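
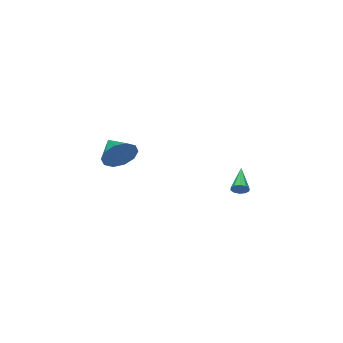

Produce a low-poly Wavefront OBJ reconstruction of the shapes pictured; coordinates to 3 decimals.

v 3.595 -1.302 2.623
v 4.082 -1.11 3.464
v 3.185 -2.598 3.157
v 3.509 -0.903 3.525
v 2.969 -0.849 3.242
v 2.669 -0.968 2.723
v 2.722 -1.214 2.165
v 3.108 -1.494 1.783
v 3.681 -1.701 1.721
v 4.221 -1.755 2.004
v 4.522 -1.637 2.524
v 4.468 -1.39 3.081
v -2.812 0.722 -1.088
v -2.626 0.909 -0.663
v -3.888 -0.242 -0.192
v -2.861 1.089 -0.752
v -3.077 1.129 -0.969
v -3.192 1.014 -1.231
v -3.162 0.787 -1.439
v -2.998 0.535 -1.513
v -2.763 0.355 -1.424
v -2.547 0.315 -1.207
v -2.432 0.431 -0.945
v -2.462 0.657 -0.737
f 2 1 4
f 2 4 3
f 4 1 5
f 4 5 3
f 5 1 6
f 5 6 3
f 6 1 7
f 6 7 3
f 7 1 8
f 7 8 3
f 8 1 9
f 8 9 3
f 9 1 10
f 9 10 3
f 10 1 11
f 10 11 3
f 11 1 12
f 11 12 3
f 12 1 2
f 12 2 3
f 14 13 16
f 14 16 15
f 16 13 17
f 16 17 15
f 17 13 18
f 17 18 15
f 18 13 19
f 18 19 15
f 19 13 20
f 19 20 15
f 20 13 21
f 20 21 15
f 21 13 22
f 21 22 15
f 22 13 23
f 22 23 15
f 23 13 24
f 23 24 15
f 24 13 14
f 24 14 15



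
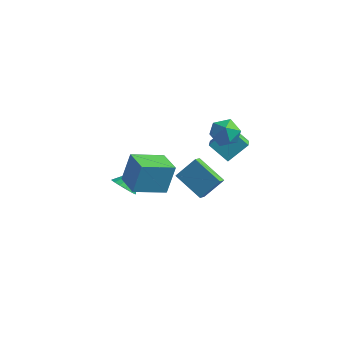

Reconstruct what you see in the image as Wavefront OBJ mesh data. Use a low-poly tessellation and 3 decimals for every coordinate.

v 3.918 3.148 2.54
v 4.831 2.854 2.061
v 3.009 2.286 1.339
v 3.922 1.992 0.86
v 3.668 1.589 1.82
v 4.229 2.122 2.563
v 3.611 3.018 0.837
v 4.172 3.551 1.58
v 4.641 2.774 1.008
v 4.676 1.891 1.615
v 3.164 3.249 1.785
v 3.199 2.366 2.392
v -0.041 -2.253 -1.855
v 0.419 -1.833 -2.49
v 0.241 -1.187 -0.945
v 0.022 -1.687 -2.538
v -0.39 -1.67 -2.43
v -0.721 -1.788 -2.19
v -0.897 -2.011 -1.873
v -0.877 -2.291 -1.552
v -0.665 -2.561 -1.3
v -0.311 -2.761 -1.176
v 0.106 -2.845 -1.207
v 0.489 -2.793 -1.386
v 0.75 -2.618 -1.673
v 0.83 -2.359 -2.002
v 0.711 -2.075 -2.296
v 3.149 1.113 -3.738
v 1.223 1.348 -2.723
v 2.988 1.837 -4.21
v 1.062 2.073 -3.196
v 3.918 2.087 -2.504
v 1.992 2.323 -1.49
v 3.757 2.812 -2.977
v 1.831 3.047 -1.962
v 0.912 -3.73 0.387
v 1.105 -3.091 2.251
v 2.082 -2.03 -0.317
v 2.276 -1.392 1.548
v 2.344 -4.648 0.552
v 2.538 -4.01 2.417
v 3.515 -2.949 -0.151
v 3.708 -2.31 1.713
v 2.824 2.525 0.066
v 3.532 3.656 1.12
v 1.939 4.021 -0.944
v 2.647 5.151 0.11
v 4.113 2.629 -0.91
v 4.821 3.759 0.144
v 3.228 4.124 -1.92
v 3.936 5.255 -0.866
f 1 12 6
f 1 6 2
f 1 2 8
f 1 8 11
f 1 11 12
f 2 6 10
f 6 12 5
f 12 11 3
f 11 8 7
f 8 2 9
f 4 10 5
f 4 5 3
f 4 3 7
f 4 7 9
f 4 9 10
f 5 10 6
f 3 5 12
f 7 3 11
f 9 7 8
f 10 9 2
f 14 13 16
f 14 16 15
f 16 13 17
f 16 17 15
f 17 13 18
f 17 18 15
f 18 13 19
f 18 19 15
f 19 13 20
f 19 20 15
f 20 13 21
f 20 21 15
f 21 13 22
f 21 22 15
f 22 13 23
f 22 23 15
f 23 13 24
f 23 24 15
f 24 13 25
f 24 25 15
f 25 13 26
f 25 26 15
f 26 13 27
f 26 27 15
f 27 13 14
f 27 14 15
f 29 31 28
f 32 29 28
f 28 31 30
f 30 32 28
f 29 35 31
f 33 29 32
f 33 35 29
f 31 35 30
f 34 32 30
f 30 35 34
f 34 33 32
f 35 33 34
f 37 39 36
f 40 37 36
f 36 39 38
f 38 40 36
f 37 43 39
f 41 37 40
f 41 43 37
f 39 43 38
f 42 40 38
f 38 43 42
f 42 41 40
f 43 41 42
f 45 47 44
f 48 45 44
f 44 47 46
f 46 48 44
f 45 51 47
f 49 45 48
f 49 51 45
f 47 51 46
f 50 48 46
f 46 51 50
f 50 49 48
f 51 49 50



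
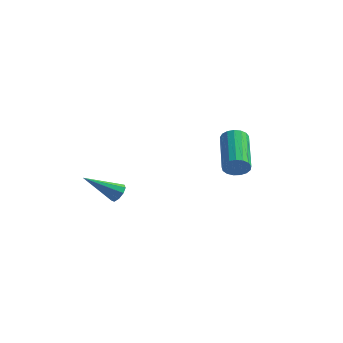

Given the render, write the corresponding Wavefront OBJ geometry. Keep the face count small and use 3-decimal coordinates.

v 2.692 -1.976 1.219
v 2.978 -1.631 0.835
v 2.095 0.041 1.677
v 1.808 -0.304 2.061
v 2.736 -1.693 0.703
v 1.853 -0.021 1.545
v 2.484 -1.819 0.69
v 1.601 -0.147 1.531
v 2.28 -1.981 0.797
v 1.396 -0.309 1.639
v 2.169 -2.142 1.001
v 1.286 -0.47 1.843
v 2.179 -2.265 1.255
v 1.295 -0.593 2.097
v 2.306 -2.322 1.501
v 1.422 -0.65 2.343
v 2.521 -2.299 1.682
v 1.638 -0.627 2.524
v 2.776 -2.203 1.757
v 1.892 -0.531 2.599
v 3.011 -2.054 1.709
v 2.127 -0.382 2.551
v 3.173 -1.888 1.549
v 2.29 -0.216 2.39
v 3.225 -1.741 1.313
v 2.341 -0.069 2.154
v 3.155 -1.649 1.055
v 2.271 0.023 1.897
v -2.435 -2.388 -1.158
v -2.059 -2.651 -0.961
v -3.585 -3.272 -0.142
v -2.113 -2.368 -0.776
v -2.318 -2.095 -0.77
v -2.578 -1.958 -0.945
v -2.771 -2.023 -1.22
v -2.807 -2.258 -1.465
v -2.669 -2.554 -1.567
v -2.422 -2.772 -1.477
v -2.181 -2.811 -1.237
f 2 1 5
f 2 5 3
f 3 5 6
f 3 6 4
f 5 1 7
f 5 7 6
f 6 7 8
f 6 8 4
f 7 1 9
f 7 9 8
f 8 9 10
f 8 10 4
f 9 1 11
f 9 11 10
f 10 11 12
f 10 12 4
f 11 1 13
f 11 13 12
f 12 13 14
f 12 14 4
f 13 1 15
f 13 15 14
f 14 15 16
f 14 16 4
f 15 1 17
f 15 17 16
f 16 17 18
f 16 18 4
f 17 1 19
f 17 19 18
f 18 19 20
f 18 20 4
f 19 1 21
f 19 21 20
f 20 21 22
f 20 22 4
f 21 1 23
f 21 23 22
f 22 23 24
f 22 24 4
f 23 1 25
f 23 25 24
f 24 25 26
f 24 26 4
f 25 1 27
f 25 27 26
f 26 27 28
f 26 28 4
f 27 1 2
f 27 2 28
f 28 2 3
f 28 3 4
f 30 29 32
f 30 32 31
f 32 29 33
f 32 33 31
f 33 29 34
f 33 34 31
f 34 29 35
f 34 35 31
f 35 29 36
f 35 36 31
f 36 29 37
f 36 37 31
f 37 29 38
f 37 38 31
f 38 29 39
f 38 39 31
f 39 29 30
f 39 30 31



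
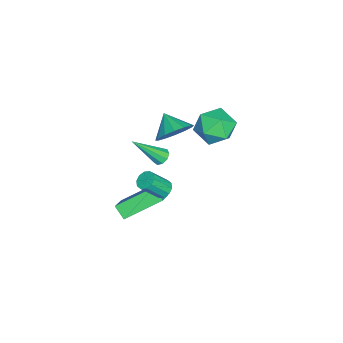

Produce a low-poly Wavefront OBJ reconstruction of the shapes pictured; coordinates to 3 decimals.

v -2.532 2.479 2.962
v -1.618 2.874 2.461
v -1.502 1.486 4.059
v -0.588 1.881 3.558
v -1.213 2.554 4.189
v -1.85 3.168 3.511
v -1.27 1.192 3.009
v -1.907 1.806 2.331
v -0.838 2.079 2.49
v -0.803 2.921 3.219
v -2.317 1.439 3.301
v -2.282 2.281 4.03
v 1.036 -1.716 -1.109
v 0.193 -0.064 -0.02
v 1.375 -1.186 -1.65
v 0.533 0.466 -0.561
v 2.247 -1.646 -0.279
v 1.405 0.006 0.81
v 2.587 -1.116 -0.82
v 1.744 0.536 0.269
v -3.055 -0.178 0.676
v -2.497 -0.997 0.393
v -3.785 -0.922 1.384
v -2.258 -0.812 0.833
v -2.233 -0.457 1.23
v -2.428 -0.028 1.479
v -2.791 0.361 1.513
v -3.225 0.605 1.322
v -3.613 0.64 0.958
v -3.852 0.455 0.519
v -3.877 0.101 0.121
v -3.682 -0.329 -0.128
v -3.319 -0.718 -0.161
v -2.885 -0.962 0.029
v 3.02 0.914 2.607
v 3.44 0.821 2.332
v 3.959 0.133 3.358
v 3.54 0.226 3.633
v 3.485 1.09 2.49
v 4.004 0.402 3.516
v 3.352 1.292 2.692
v 3.871 0.604 3.718
v 3.093 1.349 2.862
v 3.612 0.662 3.888
v 2.806 1.241 2.935
v 3.325 0.553 3.961
v 2.601 1.007 2.882
v 3.12 0.319 3.908
v 2.556 0.738 2.724
v 3.075 0.05 3.75
v 2.689 0.536 2.522
v 3.208 -0.152 3.548
v 2.948 0.478 2.352
v 3.467 -0.209 3.378
v 3.235 0.587 2.279
v 3.754 -0.101 3.305
v -0.744 -0.216 1.021
v -0.547 -0.527 0.683
v -0.076 -1.464 2.559
v -0.316 -0.292 0.774
v -0.285 -0.021 0.98
v -0.469 0.159 1.206
v -0.782 0.163 1.345
v -1.076 -0.01 1.333
v -1.216 -0.279 1.175
v -1.134 -0.519 0.945
v -0.87 -0.617 0.751
f 1 12 6
f 1 6 2
f 1 2 8
f 1 8 11
f 1 11 12
f 2 6 10
f 6 12 5
f 12 11 3
f 11 8 7
f 8 2 9
f 4 10 5
f 4 5 3
f 4 3 7
f 4 7 9
f 4 9 10
f 5 10 6
f 3 5 12
f 7 3 11
f 9 7 8
f 10 9 2
f 14 16 13
f 17 14 13
f 13 16 15
f 15 17 13
f 14 20 16
f 18 14 17
f 18 20 14
f 16 20 15
f 19 17 15
f 15 20 19
f 19 18 17
f 20 18 19
f 22 21 24
f 22 24 23
f 24 21 25
f 24 25 23
f 25 21 26
f 25 26 23
f 26 21 27
f 26 27 23
f 27 21 28
f 27 28 23
f 28 21 29
f 28 29 23
f 29 21 30
f 29 30 23
f 30 21 31
f 30 31 23
f 31 21 32
f 31 32 23
f 32 21 33
f 32 33 23
f 33 21 34
f 33 34 23
f 34 21 22
f 34 22 23
f 36 35 39
f 36 39 37
f 37 39 40
f 37 40 38
f 39 35 41
f 39 41 40
f 40 41 42
f 40 42 38
f 41 35 43
f 41 43 42
f 42 43 44
f 42 44 38
f 43 35 45
f 43 45 44
f 44 45 46
f 44 46 38
f 45 35 47
f 45 47 46
f 46 47 48
f 46 48 38
f 47 35 49
f 47 49 48
f 48 49 50
f 48 50 38
f 49 35 51
f 49 51 50
f 50 51 52
f 50 52 38
f 51 35 53
f 51 53 52
f 52 53 54
f 52 54 38
f 53 35 55
f 53 55 54
f 54 55 56
f 54 56 38
f 55 35 36
f 55 36 56
f 56 36 37
f 56 37 38
f 58 57 60
f 58 60 59
f 60 57 61
f 60 61 59
f 61 57 62
f 61 62 59
f 62 57 63
f 62 63 59
f 63 57 64
f 63 64 59
f 64 57 65
f 64 65 59
f 65 57 66
f 65 66 59
f 66 57 67
f 66 67 59
f 67 57 58
f 67 58 59



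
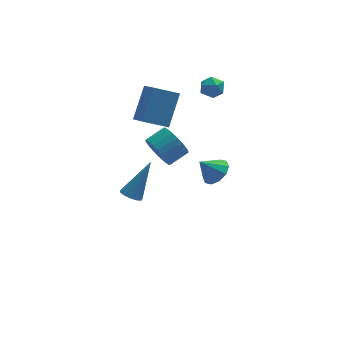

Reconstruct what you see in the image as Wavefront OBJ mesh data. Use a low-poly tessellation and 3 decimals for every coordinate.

v 1.758 3.718 3.291
v 2.123 3.867 3.875
v 1.597 2.653 3.665
v 1.962 2.802 4.249
v 1.33 3.094 4.144
v 1.429 3.752 3.914
v 2.291 2.768 3.626
v 2.39 3.426 3.396
v 2.453 3.28 4.082
v 1.858 3.482 4.402
v 1.862 3.038 3.138
v 1.267 3.24 3.458
v -3.415 -2.962 1.668
v -2.915 -3.111 1.414
v -2.345 -2.338 3.412
v -2.969 -2.799 1.335
v -3.164 -2.538 1.362
v -3.439 -2.412 1.485
v -3.707 -2.461 1.667
v -3.881 -2.669 1.848
v -3.908 -2.97 1.973
v -3.778 -3.269 2
v -3.533 -3.47 1.922
v -3.25 -3.51 1.763
v -3.02 -3.376 1.574
v 2.168 3.514 -3.136
v 2.787 3.785 -2.588
v 1.312 3.546 -2.184
v 2.558 4.219 -2.808
v 2.18 4.384 -3.153
v 1.797 4.217 -3.491
v 1.556 3.781 -3.694
v 1.548 3.244 -3.684
v 1.777 2.81 -3.464
v 2.155 2.645 -3.119
v 2.538 2.812 -2.78
v 2.779 3.248 -2.578
v -1.1 2.274 0.045
v -0.618 1.915 -0.703
v 0.403 2.308 -0.234
v -0.08 2.666 0.515
v -0.695 2.261 -0.825
v 0.326 2.654 -0.355
v -0.834 2.608 -0.814
v 0.187 3.001 -0.344
v -1.013 2.905 -0.673
v 0.007 3.298 -0.203
v -1.206 3.106 -0.422
v -0.185 3.499 0.048
v -1.382 3.18 -0.1
v -0.362 3.573 0.37
v -1.516 3.115 0.244
v -0.496 3.508 0.714
v -1.586 2.923 0.558
v -0.566 3.316 1.028
v -1.583 2.632 0.794
v -0.562 3.025 1.263
v -1.506 2.286 0.915
v -0.485 2.679 1.385
v -1.367 1.939 0.904
v -0.346 2.332 1.374
v -1.187 1.642 0.763
v -0.167 2.035 1.233
v -0.995 1.441 0.512
v 0.026 1.834 0.982
v -0.818 1.367 0.19
v 0.202 1.76 0.66
v -0.684 1.432 -0.154
v 0.336 1.825 0.316
v -0.614 1.624 -0.468
v 0.406 2.017 0.002
v -1.918 1.886 2.884
v -1.136 2.994 4.435
v -2.149 3.094 2.137
v -1.366 4.203 3.687
v -0.634 1.777 2.313
v 0.149 2.886 3.863
v -0.864 2.986 1.565
v -0.082 4.094 3.116
f 1 12 6
f 1 6 2
f 1 2 8
f 1 8 11
f 1 11 12
f 2 6 10
f 6 12 5
f 12 11 3
f 11 8 7
f 8 2 9
f 4 10 5
f 4 5 3
f 4 3 7
f 4 7 9
f 4 9 10
f 5 10 6
f 3 5 12
f 7 3 11
f 9 7 8
f 10 9 2
f 14 13 16
f 14 16 15
f 16 13 17
f 16 17 15
f 17 13 18
f 17 18 15
f 18 13 19
f 18 19 15
f 19 13 20
f 19 20 15
f 20 13 21
f 20 21 15
f 21 13 22
f 21 22 15
f 22 13 23
f 22 23 15
f 23 13 24
f 23 24 15
f 24 13 25
f 24 25 15
f 25 13 14
f 25 14 15
f 27 26 29
f 27 29 28
f 29 26 30
f 29 30 28
f 30 26 31
f 30 31 28
f 31 26 32
f 31 32 28
f 32 26 33
f 32 33 28
f 33 26 34
f 33 34 28
f 34 26 35
f 34 35 28
f 35 26 36
f 35 36 28
f 36 26 37
f 36 37 28
f 37 26 27
f 37 27 28
f 39 38 42
f 39 42 40
f 40 42 43
f 40 43 41
f 42 38 44
f 42 44 43
f 43 44 45
f 43 45 41
f 44 38 46
f 44 46 45
f 45 46 47
f 45 47 41
f 46 38 48
f 46 48 47
f 47 48 49
f 47 49 41
f 48 38 50
f 48 50 49
f 49 50 51
f 49 51 41
f 50 38 52
f 50 52 51
f 51 52 53
f 51 53 41
f 52 38 54
f 52 54 53
f 53 54 55
f 53 55 41
f 54 38 56
f 54 56 55
f 55 56 57
f 55 57 41
f 56 38 58
f 56 58 57
f 57 58 59
f 57 59 41
f 58 38 60
f 58 60 59
f 59 60 61
f 59 61 41
f 60 38 62
f 60 62 61
f 61 62 63
f 61 63 41
f 62 38 64
f 62 64 63
f 63 64 65
f 63 65 41
f 64 38 66
f 64 66 65
f 65 66 67
f 65 67 41
f 66 38 68
f 66 68 67
f 67 68 69
f 67 69 41
f 68 38 70
f 68 70 69
f 69 70 71
f 69 71 41
f 70 38 39
f 70 39 71
f 71 39 40
f 71 40 41
f 73 75 72
f 76 73 72
f 72 75 74
f 74 76 72
f 73 79 75
f 77 73 76
f 77 79 73
f 75 79 74
f 78 76 74
f 74 79 78
f 78 77 76
f 79 77 78



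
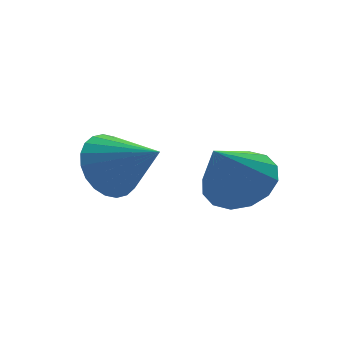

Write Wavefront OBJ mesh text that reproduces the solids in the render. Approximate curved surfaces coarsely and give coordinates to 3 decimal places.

v -4.208 2.477 1.169
v -3.297 2.93 1.091
v -3.492 1.203 2.131
v -3.44 3.099 1.421
v -3.699 3.174 1.714
v -4.036 3.143 1.923
v -4.399 3.01 2.018
v -4.733 2.796 1.983
v -4.987 2.534 1.825
v -5.123 2.263 1.566
v -5.119 2.025 1.248
v -4.976 1.856 0.917
v -4.717 1.781 0.625
v -4.38 1.812 0.415
v -4.017 1.945 0.321
v -3.683 2.158 0.355
v -3.429 2.421 0.514
v -3.293 2.691 0.772
v -1.897 0.059 1.239
v -1.31 -0.743 1.469
v -2.823 -0.199 2.701
v -1.071 -0.329 1.694
v -1.053 0.188 1.797
v -1.261 0.671 1.75
v -1.639 0.99 1.566
v -2.087 1.059 1.295
v -2.484 0.861 1.008
v -2.723 0.447 0.784
v -2.741 -0.071 0.681
v -2.533 -0.554 0.728
v -2.154 -0.872 0.912
v -1.707 -0.942 1.183
f 2 1 4
f 2 4 3
f 4 1 5
f 4 5 3
f 5 1 6
f 5 6 3
f 6 1 7
f 6 7 3
f 7 1 8
f 7 8 3
f 8 1 9
f 8 9 3
f 9 1 10
f 9 10 3
f 10 1 11
f 10 11 3
f 11 1 12
f 11 12 3
f 12 1 13
f 12 13 3
f 13 1 14
f 13 14 3
f 14 1 15
f 14 15 3
f 15 1 16
f 15 16 3
f 16 1 17
f 16 17 3
f 17 1 18
f 17 18 3
f 18 1 2
f 18 2 3
f 20 19 22
f 20 22 21
f 22 19 23
f 22 23 21
f 23 19 24
f 23 24 21
f 24 19 25
f 24 25 21
f 25 19 26
f 25 26 21
f 26 19 27
f 26 27 21
f 27 19 28
f 27 28 21
f 28 19 29
f 28 29 21
f 29 19 30
f 29 30 21
f 30 19 31
f 30 31 21
f 31 19 32
f 31 32 21
f 32 19 20
f 32 20 21



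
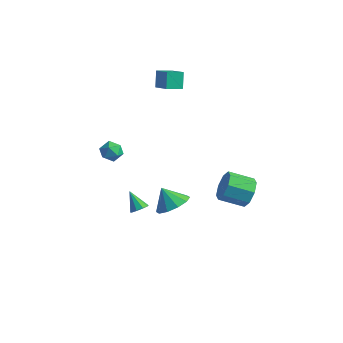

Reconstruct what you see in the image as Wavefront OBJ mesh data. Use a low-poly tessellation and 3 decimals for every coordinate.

v -3.805 3.555 3.885
v -2.656 3.059 4.575
v -3.307 4.361 3.635
v -2.157 3.865 4.325
v -3.463 3.055 2.955
v -2.313 2.559 3.645
v -2.964 3.861 2.705
v -1.815 3.365 3.395
v -1.526 -0.799 -3.909
v -1.151 -0.953 -3.537
v -2.374 -0.601 -2.971
v -1.129 -0.582 -3.597
v -1.293 -0.313 -3.802
v -1.566 -0.271 -4.057
v -1.821 -0.477 -4.244
v -1.937 -0.834 -4.273
v -1.861 -1.174 -4.132
v -1.628 -1.339 -3.887
v -1.348 -1.252 -3.652
v 3.969 1.629 -1.243
v 4.577 1.243 -0.656
v 3.48 0.405 -0.069
v 2.871 0.791 -0.657
v 4.274 1.828 -0.388
v 3.176 0.99 0.199
v 3.791 2.297 -0.621
v 2.694 1.459 -0.034
v 3.413 2.374 -1.219
v 2.315 1.536 -0.632
v 3.36 2.015 -1.831
v 2.263 1.177 -1.244
v 3.664 1.43 -2.099
v 2.566 0.592 -1.512
v 4.146 0.961 -1.866
v 3.049 0.123 -1.279
v 4.525 0.884 -1.268
v 3.427 0.046 -0.681
v 0.489 -0.438 -2.685
v 1.22 -0.947 -2.169
v -0.269 -0.482 -1.655
v 1.311 -0.324 -2.076
v 1.088 0.255 -2.215
v 0.636 0.57 -2.534
v 0.128 0.5 -2.911
v -0.243 0.071 -3.202
v -0.334 -0.552 -3.295
v -0.11 -1.132 -3.155
v 0.342 -1.446 -2.836
v 0.85 -1.376 -2.46
v -0.966 -3.489 2.703
v -0.372 -3.436 3.036
v -1.328 -4.204 3.464
v -0.734 -4.151 3.797
v -1.166 -3.621 3.782
v -0.942 -3.179 3.311
v -0.758 -4.461 3.189
v -0.534 -4.019 2.718
v -0.243 -4.036 3.336
v -0.495 -3.517 3.703
v -1.205 -4.123 2.797
v -1.457 -3.604 3.164
f 2 4 1
f 5 2 1
f 1 4 3
f 3 5 1
f 2 8 4
f 6 2 5
f 6 8 2
f 4 8 3
f 7 5 3
f 3 8 7
f 7 6 5
f 8 6 7
f 10 9 12
f 10 12 11
f 12 9 13
f 12 13 11
f 13 9 14
f 13 14 11
f 14 9 15
f 14 15 11
f 15 9 16
f 15 16 11
f 16 9 17
f 16 17 11
f 17 9 18
f 17 18 11
f 18 9 19
f 18 19 11
f 19 9 10
f 19 10 11
f 21 20 24
f 21 24 22
f 22 24 25
f 22 25 23
f 24 20 26
f 24 26 25
f 25 26 27
f 25 27 23
f 26 20 28
f 26 28 27
f 27 28 29
f 27 29 23
f 28 20 30
f 28 30 29
f 29 30 31
f 29 31 23
f 30 20 32
f 30 32 31
f 31 32 33
f 31 33 23
f 32 20 34
f 32 34 33
f 33 34 35
f 33 35 23
f 34 20 36
f 34 36 35
f 35 36 37
f 35 37 23
f 36 20 21
f 36 21 37
f 37 21 22
f 37 22 23
f 39 38 41
f 39 41 40
f 41 38 42
f 41 42 40
f 42 38 43
f 42 43 40
f 43 38 44
f 43 44 40
f 44 38 45
f 44 45 40
f 45 38 46
f 45 46 40
f 46 38 47
f 46 47 40
f 47 38 48
f 47 48 40
f 48 38 49
f 48 49 40
f 49 38 39
f 49 39 40
f 50 61 55
f 50 55 51
f 50 51 57
f 50 57 60
f 50 60 61
f 51 55 59
f 55 61 54
f 61 60 52
f 60 57 56
f 57 51 58
f 53 59 54
f 53 54 52
f 53 52 56
f 53 56 58
f 53 58 59
f 54 59 55
f 52 54 61
f 56 52 60
f 58 56 57
f 59 58 51



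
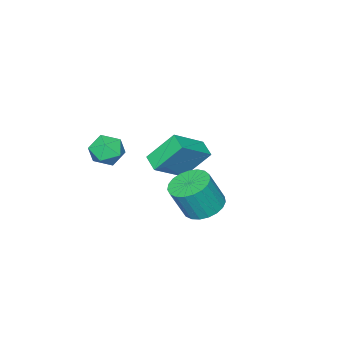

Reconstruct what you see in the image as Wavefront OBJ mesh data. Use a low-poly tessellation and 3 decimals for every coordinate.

v -4.167 -1.16 -1.588
v -2.487 -1.537 -0.42
v -3.751 -0.297 -1.907
v -2.071 -0.673 -0.74
v -3.309 -2.147 -3.14
v -1.629 -2.523 -1.973
v -2.893 -1.283 -3.46
v -1.213 -1.66 -2.292
v 1.975 -0.527 1.033
v 2.78 -0.551 0.555
v 2.56 -1.469 2.065
v 3.365 -1.493 1.587
v 3.104 -0.708 2.026
v 2.743 -0.126 1.388
v 2.597 -1.894 1.232
v 2.236 -1.312 0.594
v 3.164 -1.396 0.678
v 3.477 -0.663 1.169
v 1.863 -1.357 1.451
v 2.176 -0.624 1.942
v -0.012 2.429 -2.245
v 0.878 2.093 -2.665
v 1.522 1.715 -0.994
v 0.632 2.051 -0.575
v 0.961 2.513 -2.602
v 1.605 2.135 -0.931
v 0.876 2.918 -2.477
v 1.52 2.54 -0.806
v 0.637 3.239 -2.313
v 1.281 2.861 -0.642
v 0.286 3.419 -2.136
v 0.93 3.041 -0.466
v -0.116 3.429 -1.979
v 0.528 3.051 -0.308
v -0.501 3.266 -1.868
v 0.143 2.887 -0.197
v -0.801 2.958 -1.822
v -0.157 2.579 -0.151
v -0.965 2.558 -1.849
v -0.321 2.18 -0.178
v -0.964 2.136 -1.945
v -0.32 1.758 -0.274
v -0.798 1.765 -2.093
v -0.154 1.387 -0.422
v -0.496 1.509 -2.267
v 0.148 1.131 -0.596
v -0.111 1.412 -2.437
v 0.533 1.034 -0.767
v 0.291 1.49 -2.575
v 0.935 1.112 -0.904
v 0.641 1.731 -2.655
v 1.285 1.353 -0.984
f 2 4 1
f 5 2 1
f 1 4 3
f 3 5 1
f 2 8 4
f 6 2 5
f 6 8 2
f 4 8 3
f 7 5 3
f 3 8 7
f 7 6 5
f 8 6 7
f 9 20 14
f 9 14 10
f 9 10 16
f 9 16 19
f 9 19 20
f 10 14 18
f 14 20 13
f 20 19 11
f 19 16 15
f 16 10 17
f 12 18 13
f 12 13 11
f 12 11 15
f 12 15 17
f 12 17 18
f 13 18 14
f 11 13 20
f 15 11 19
f 17 15 16
f 18 17 10
f 22 21 25
f 22 25 23
f 23 25 26
f 23 26 24
f 25 21 27
f 25 27 26
f 26 27 28
f 26 28 24
f 27 21 29
f 27 29 28
f 28 29 30
f 28 30 24
f 29 21 31
f 29 31 30
f 30 31 32
f 30 32 24
f 31 21 33
f 31 33 32
f 32 33 34
f 32 34 24
f 33 21 35
f 33 35 34
f 34 35 36
f 34 36 24
f 35 21 37
f 35 37 36
f 36 37 38
f 36 38 24
f 37 21 39
f 37 39 38
f 38 39 40
f 38 40 24
f 39 21 41
f 39 41 40
f 40 41 42
f 40 42 24
f 41 21 43
f 41 43 42
f 42 43 44
f 42 44 24
f 43 21 45
f 43 45 44
f 44 45 46
f 44 46 24
f 45 21 47
f 45 47 46
f 46 47 48
f 46 48 24
f 47 21 49
f 47 49 48
f 48 49 50
f 48 50 24
f 49 21 51
f 49 51 50
f 50 51 52
f 50 52 24
f 51 21 22
f 51 22 52
f 52 22 23
f 52 23 24



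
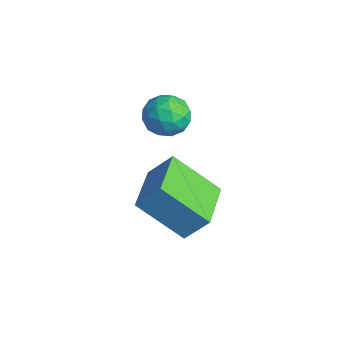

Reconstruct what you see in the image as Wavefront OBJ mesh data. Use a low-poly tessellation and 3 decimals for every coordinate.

v -1.892 2.423 0.021
v -1.444 3.112 0.99
v -0.828 3.651 -1.342
v -0.381 4.339 -0.373
v -0.359 1.241 0.153
v 0.088 1.929 1.122
v 0.704 2.468 -1.21
v 1.152 3.157 -0.241
v -1.599 3.603 2.856
v -1.077 3.536 3.526
v -1.823 2.244 2.894
v -1.301 2.177 3.564
v -2.052 2.57 3.647
v -1.914 3.41 3.623
v -0.986 2.37 2.797
v -0.848 3.21 2.773
v -0.699 2.774 3.489
v -1.357 2.897 4.015
v -1.543 2.883 2.405
v -2.201 3.006 2.931
v -1.318 3.689 3.187
v -1.582 2.091 3.233
v -2.023 2.322 3.281
v -1.716 2.283 3.675
v -1.81 3.615 3.245
v -1.503 3.575 3.639
v -2.077 3.007 3.71
v -1.397 2.205 2.781
v -1.09 2.165 3.175
v -1.184 3.497 2.745
v -0.877 3.458 3.139
v -0.823 2.773 2.71
v -0.789 3.202 3.56
v -0.921 2.403 3.582
v -0.736 2.516 3.131
v -0.654 3.01 3.117
v -1.176 3.274 3.869
v -1.308 2.475 3.891
v -1.749 2.706 3.94
v -1.668 3.2 3.926
v -0.954 2.826 3.847
v -1.592 3.305 2.529
v -1.724 2.506 2.551
v -1.232 2.58 2.494
v -1.151 3.074 2.48
v -1.979 3.377 2.838
v -2.111 2.578 2.86
v -2.246 2.77 3.303
v -2.164 3.264 3.289
v -1.946 2.954 2.573
f 2 4 1
f 5 2 1
f 1 4 3
f 3 5 1
f 2 8 4
f 6 2 5
f 6 8 2
f 4 8 3
f 7 5 3
f 3 8 7
f 7 6 5
f 8 6 7
f 9 46 25
f 46 20 49
f 25 49 14
f 46 49 25
f 9 25 21
f 25 14 26
f 21 26 10
f 25 26 21
f 9 21 30
f 21 10 31
f 30 31 16
f 21 31 30
f 9 30 42
f 30 16 45
f 42 45 19
f 30 45 42
f 9 42 46
f 42 19 50
f 46 50 20
f 42 50 46
f 10 26 37
f 26 14 40
f 37 40 18
f 26 40 37
f 14 49 27
f 49 20 48
f 27 48 13
f 49 48 27
f 20 50 47
f 50 19 43
f 47 43 11
f 50 43 47
f 19 45 44
f 45 16 32
f 44 32 15
f 45 32 44
f 16 31 36
f 31 10 33
f 36 33 17
f 31 33 36
f 12 38 24
f 38 18 39
f 24 39 13
f 38 39 24
f 12 24 22
f 24 13 23
f 22 23 11
f 24 23 22
f 12 22 29
f 22 11 28
f 29 28 15
f 22 28 29
f 12 29 34
f 29 15 35
f 34 35 17
f 29 35 34
f 12 34 38
f 34 17 41
f 38 41 18
f 34 41 38
f 13 39 27
f 39 18 40
f 27 40 14
f 39 40 27
f 11 23 47
f 23 13 48
f 47 48 20
f 23 48 47
f 15 28 44
f 28 11 43
f 44 43 19
f 28 43 44
f 17 35 36
f 35 15 32
f 36 32 16
f 35 32 36
f 18 41 37
f 41 17 33
f 37 33 10
f 41 33 37



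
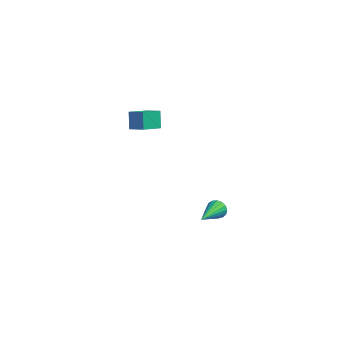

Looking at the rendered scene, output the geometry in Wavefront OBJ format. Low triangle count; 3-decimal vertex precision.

v 1.282 0.531 -3.945
v 1.459 0.314 -4.371
v 1.118 -1.191 -3.135
v 1.66 0.357 -4.239
v 1.774 0.44 -4.04
v 1.776 0.543 -3.819
v 1.664 0.644 -3.627
v 1.465 0.719 -3.508
v 1.223 0.751 -3.488
v 0.996 0.733 -3.574
v 0.833 0.668 -3.744
v 0.773 0.572 -3.96
v 0.83 0.467 -4.173
v 0.99 0.376 -4.334
v 1.217 0.321 -4.405
v -1.68 -1.055 2.464
v -1.905 -0.521 3.179
v -2.44 -0.831 2.059
v -2.665 -0.298 2.774
v -1.175 -0.202 1.986
v -1.4 0.331 2.701
v -1.935 0.021 1.581
v -2.16 0.555 2.296
f 2 1 4
f 2 4 3
f 4 1 5
f 4 5 3
f 5 1 6
f 5 6 3
f 6 1 7
f 6 7 3
f 7 1 8
f 7 8 3
f 8 1 9
f 8 9 3
f 9 1 10
f 9 10 3
f 10 1 11
f 10 11 3
f 11 1 12
f 11 12 3
f 12 1 13
f 12 13 3
f 13 1 14
f 13 14 3
f 14 1 15
f 14 15 3
f 15 1 2
f 15 2 3
f 17 19 16
f 20 17 16
f 16 19 18
f 18 20 16
f 17 23 19
f 21 17 20
f 21 23 17
f 19 23 18
f 22 20 18
f 18 23 22
f 22 21 20
f 23 21 22



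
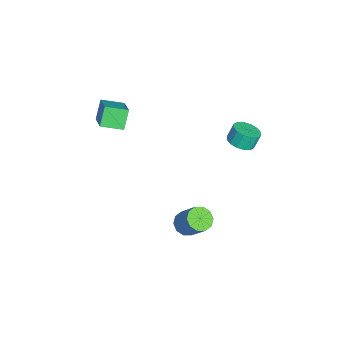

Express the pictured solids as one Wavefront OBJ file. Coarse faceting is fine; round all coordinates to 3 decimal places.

v -0.938 3.707 0.47
v -0.178 3.494 0.756
v -0.422 3.859 1.677
v -1.182 4.073 1.39
v -0.132 3.899 0.607
v -0.376 4.265 1.528
v -0.302 4.254 0.421
v -0.546 4.619 1.342
v -0.642 4.462 0.249
v -0.887 4.827 1.169
v -1.062 4.468 0.135
v -1.306 4.833 1.055
v -1.449 4.27 0.111
v -1.693 4.635 1.032
v -1.698 3.921 0.183
v -1.942 4.286 1.104
v -1.744 3.515 0.332
v -1.988 3.881 1.253
v -1.574 3.161 0.518
v -1.818 3.526 1.439
v -1.233 2.953 0.691
v -1.478 3.318 1.611
v -0.814 2.947 0.805
v -1.058 3.312 1.725
v -0.427 3.145 0.828
v -0.671 3.51 1.749
v 2.481 0.815 -3.686
v 3.199 0.668 -4.007
v 3.997 1.438 -2.575
v 3.279 1.585 -2.254
v 3.05 1.113 -4.163
v 3.848 1.882 -2.732
v 2.684 1.444 -4.137
v 3.481 2.214 -2.705
v 2.24 1.535 -3.938
v 3.038 2.304 -2.507
v 1.889 1.351 -3.643
v 2.686 2.12 -2.212
v 1.763 0.962 -3.365
v 2.561 1.732 -1.933
v 1.912 0.518 -3.208
v 2.71 1.287 -1.777
v 2.279 0.186 -3.235
v 3.076 0.956 -1.803
v 2.722 0.096 -3.433
v 3.52 0.865 -2.002
v 3.074 0.28 -3.728
v 3.871 1.049 -2.297
v -3.868 -4.287 1.138
v -2.267 -3.925 2.154
v -3.944 -2.945 0.78
v -2.343 -2.584 1.796
v -3.117 -4.536 0.044
v -1.516 -4.175 1.06
v -3.193 -3.195 -0.314
v -1.592 -2.833 0.702
f 2 1 5
f 2 5 3
f 3 5 6
f 3 6 4
f 5 1 7
f 5 7 6
f 6 7 8
f 6 8 4
f 7 1 9
f 7 9 8
f 8 9 10
f 8 10 4
f 9 1 11
f 9 11 10
f 10 11 12
f 10 12 4
f 11 1 13
f 11 13 12
f 12 13 14
f 12 14 4
f 13 1 15
f 13 15 14
f 14 15 16
f 14 16 4
f 15 1 17
f 15 17 16
f 16 17 18
f 16 18 4
f 17 1 19
f 17 19 18
f 18 19 20
f 18 20 4
f 19 1 21
f 19 21 20
f 20 21 22
f 20 22 4
f 21 1 23
f 21 23 22
f 22 23 24
f 22 24 4
f 23 1 25
f 23 25 24
f 24 25 26
f 24 26 4
f 25 1 2
f 25 2 26
f 26 2 3
f 26 3 4
f 28 27 31
f 28 31 29
f 29 31 32
f 29 32 30
f 31 27 33
f 31 33 32
f 32 33 34
f 32 34 30
f 33 27 35
f 33 35 34
f 34 35 36
f 34 36 30
f 35 27 37
f 35 37 36
f 36 37 38
f 36 38 30
f 37 27 39
f 37 39 38
f 38 39 40
f 38 40 30
f 39 27 41
f 39 41 40
f 40 41 42
f 40 42 30
f 41 27 43
f 41 43 42
f 42 43 44
f 42 44 30
f 43 27 45
f 43 45 44
f 44 45 46
f 44 46 30
f 45 27 47
f 45 47 46
f 46 47 48
f 46 48 30
f 47 27 28
f 47 28 48
f 48 28 29
f 48 29 30
f 50 52 49
f 53 50 49
f 49 52 51
f 51 53 49
f 50 56 52
f 54 50 53
f 54 56 50
f 52 56 51
f 55 53 51
f 51 56 55
f 55 54 53
f 56 54 55



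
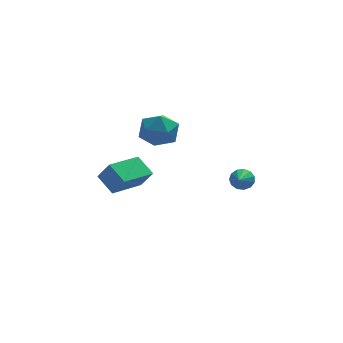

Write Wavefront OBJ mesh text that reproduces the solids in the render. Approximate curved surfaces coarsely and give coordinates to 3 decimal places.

v 3.204 0.014 -4.209
v 3.584 -0.332 -4.607
v 2.836 -1.214 -3.491
v 3.795 -0.23 -4.325
v 3.818 -0.051 -4.007
v 3.646 0.149 -3.752
v 3.334 0.306 -3.643
v 2.981 0.371 -3.713
v 2.698 0.322 -3.941
v 2.576 0.176 -4.254
v 2.653 -0.021 -4.552
v 2.905 -0.207 -4.742
v 3.252 -0.323 -4.762
v -1.061 3.102 -1.95
v -0.395 2.996 -1.01
v -1.045 1.244 -2.17
v -0.379 1.138 -1.23
v -1.48 1.476 -1.123
v -1.49 2.624 -0.987
v 0.05 1.616 -2.193
v 0.04 2.764 -2.057
v 0.292 2.078 -1.16
v -0.654 1.991 -0.5
v -0.786 2.249 -2.68
v -1.732 2.162 -2.02
v -3.666 -4.681 -1.831
v -3.136 -5.07 -0.851
v -4.276 -3.81 -1.154
v -3.746 -4.2 -0.175
v -2.194 -3.42 -2.125
v -1.664 -3.81 -1.146
v -2.804 -2.55 -1.449
v -2.274 -2.939 -0.469
f 2 1 4
f 2 4 3
f 4 1 5
f 4 5 3
f 5 1 6
f 5 6 3
f 6 1 7
f 6 7 3
f 7 1 8
f 7 8 3
f 8 1 9
f 8 9 3
f 9 1 10
f 9 10 3
f 10 1 11
f 10 11 3
f 11 1 12
f 11 12 3
f 12 1 13
f 12 13 3
f 13 1 2
f 13 2 3
f 14 25 19
f 14 19 15
f 14 15 21
f 14 21 24
f 14 24 25
f 15 19 23
f 19 25 18
f 25 24 16
f 24 21 20
f 21 15 22
f 17 23 18
f 17 18 16
f 17 16 20
f 17 20 22
f 17 22 23
f 18 23 19
f 16 18 25
f 20 16 24
f 22 20 21
f 23 22 15
f 27 29 26
f 30 27 26
f 26 29 28
f 28 30 26
f 27 33 29
f 31 27 30
f 31 33 27
f 29 33 28
f 32 30 28
f 28 33 32
f 32 31 30
f 33 31 32



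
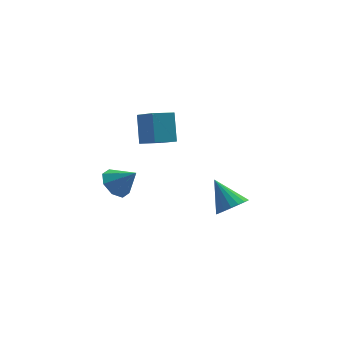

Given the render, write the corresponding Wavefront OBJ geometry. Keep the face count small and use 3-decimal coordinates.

v -2.74 2.465 -0.942
v -2.074 2.29 -1.653
v -1.76 1.955 0.102
v -2.015 2.989 -1.367
v -2.381 3.381 -0.832
v -2.958 3.236 -0.361
v -3.406 2.64 -0.231
v -3.465 1.941 -0.518
v -3.099 1.549 -1.053
v -2.522 1.693 -1.523
v 3.562 2.998 -4.098
v 4.42 3.492 -4.107
v 2.838 4.282 -2.702
v 4.185 3.698 -4.418
v 3.827 3.765 -4.666
v 3.416 3.681 -4.801
v 3.034 3.461 -4.797
v 2.757 3.15 -4.654
v 2.639 2.808 -4.402
v 2.704 2.505 -4.089
v 2.938 2.299 -3.779
v 3.297 2.232 -3.531
v 3.707 2.316 -3.396
v 4.089 2.536 -3.4
v 4.367 2.847 -3.542
v 4.485 3.188 -3.795
v -0.814 1.797 2.432
v -0.729 2.878 3.906
v -1.426 2.882 1.672
v -1.341 3.963 3.146
v 0.401 2.217 2.054
v 0.486 3.298 3.528
v -0.211 3.302 1.294
v -0.126 4.383 2.768
f 2 1 4
f 2 4 3
f 4 1 5
f 4 5 3
f 5 1 6
f 5 6 3
f 6 1 7
f 6 7 3
f 7 1 8
f 7 8 3
f 8 1 9
f 8 9 3
f 9 1 10
f 9 10 3
f 10 1 2
f 10 2 3
f 12 11 14
f 12 14 13
f 14 11 15
f 14 15 13
f 15 11 16
f 15 16 13
f 16 11 17
f 16 17 13
f 17 11 18
f 17 18 13
f 18 11 19
f 18 19 13
f 19 11 20
f 19 20 13
f 20 11 21
f 20 21 13
f 21 11 22
f 21 22 13
f 22 11 23
f 22 23 13
f 23 11 24
f 23 24 13
f 24 11 25
f 24 25 13
f 25 11 26
f 25 26 13
f 26 11 12
f 26 12 13
f 28 30 27
f 31 28 27
f 27 30 29
f 29 31 27
f 28 34 30
f 32 28 31
f 32 34 28
f 30 34 29
f 33 31 29
f 29 34 33
f 33 32 31
f 34 32 33



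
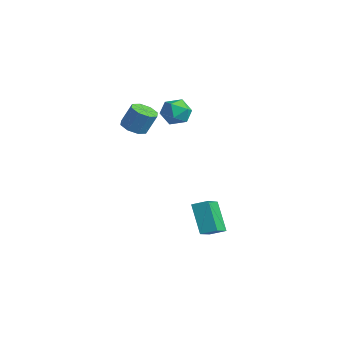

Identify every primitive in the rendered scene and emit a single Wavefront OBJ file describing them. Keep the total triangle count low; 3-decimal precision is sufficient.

v -1.33 2.135 3.926
v -0.502 1.959 3.608
v -1.918 1.421 2.792
v -1.09 1.245 2.474
v -1.377 0.847 3.234
v -1.014 1.288 3.935
v -1.406 2.092 2.465
v -1.043 2.533 3.166
v -0.549 1.932 2.705
v -0.531 1.163 3.181
v -1.889 2.217 3.219
v -1.871 1.448 3.695
v -3.039 0.281 1.709
v -2.442 0.663 1.405
v -2.125 1.14 2.628
v -2.721 0.759 2.931
v -2.937 0.983 1.409
v -2.62 1.46 2.631
v -3.491 0.893 1.588
v -3.174 1.37 2.81
v -3.78 0.444 1.838
v -3.463 0.921 3.06
v -3.635 -0.1 2.012
v -3.318 0.377 3.235
v -3.14 -0.42 2.009
v -2.823 0.057 3.231
v -2.586 -0.33 1.83
v -2.269 0.147 3.052
v -2.297 0.119 1.58
v -1.98 0.596 2.802
v 1.293 1.076 -2.14
v 1.821 1.733 -1.825
v 0.36 2.215 -2.949
v 0.889 2.872 -2.634
v 2.411 0.908 -3.666
v 2.94 1.565 -3.351
v 1.479 2.047 -4.475
v 2.007 2.704 -4.16
f 1 12 6
f 1 6 2
f 1 2 8
f 1 8 11
f 1 11 12
f 2 6 10
f 6 12 5
f 12 11 3
f 11 8 7
f 8 2 9
f 4 10 5
f 4 5 3
f 4 3 7
f 4 7 9
f 4 9 10
f 5 10 6
f 3 5 12
f 7 3 11
f 9 7 8
f 10 9 2
f 14 13 17
f 14 17 15
f 15 17 18
f 15 18 16
f 17 13 19
f 17 19 18
f 18 19 20
f 18 20 16
f 19 13 21
f 19 21 20
f 20 21 22
f 20 22 16
f 21 13 23
f 21 23 22
f 22 23 24
f 22 24 16
f 23 13 25
f 23 25 24
f 24 25 26
f 24 26 16
f 25 13 27
f 25 27 26
f 26 27 28
f 26 28 16
f 27 13 29
f 27 29 28
f 28 29 30
f 28 30 16
f 29 13 14
f 29 14 30
f 30 14 15
f 30 15 16
f 32 34 31
f 35 32 31
f 31 34 33
f 33 35 31
f 32 38 34
f 36 32 35
f 36 38 32
f 34 38 33
f 37 35 33
f 33 38 37
f 37 36 35
f 38 36 37



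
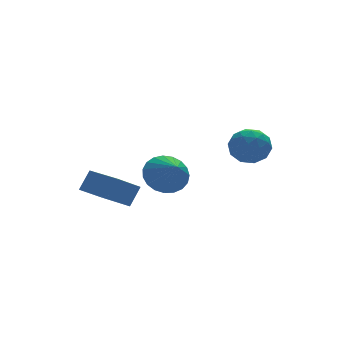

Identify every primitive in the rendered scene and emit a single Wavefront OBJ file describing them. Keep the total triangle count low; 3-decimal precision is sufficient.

v -1.562 -0.796 -1.505
v -0.862 -1.142 -1.932
v -1.578 -1.804 -0.715
v -0.699 -0.939 -1.669
v -0.685 -0.711 -1.378
v -0.823 -0.498 -1.109
v -1.089 -0.336 -0.908
v -1.436 -0.254 -0.81
v -1.805 -0.266 -0.833
v -2.132 -0.369 -0.971
v -2.361 -0.547 -1.202
v -2.451 -0.767 -1.485
v -2.388 -0.993 -1.772
v -2.182 -1.184 -2.012
v -1.869 -1.309 -2.165
v -1.502 -1.345 -2.203
v -1.146 -1.286 -2.121
v 1.963 -0.619 -0.92
v 2.399 -1.246 -0.542
v 0.781 -1.174 -0.478
v 1.217 -1.801 -0.1
v 1.265 -1.007 0.203
v 1.995 -0.664 -0.07
v 1.185 -1.756 -0.95
v 1.915 -1.413 -1.223
v 1.918 -1.949 -0.561
v 1.967 -1.485 0.152
v 1.213 -0.935 -1.172
v 1.262 -0.471 -0.459
v 2.284 -0.884 -0.77
v 0.896 -1.536 -0.25
v 0.924 -1.07 -0.072
v 1.18 -1.438 0.15
v 2.047 -0.541 -0.492
v 2.303 -0.91 -0.27
v 1.637 -0.769 0.168
v 0.877 -1.51 -0.75
v 1.133 -1.879 -0.528
v 2 -0.982 -1.17
v 2.256 -1.35 -0.948
v 1.543 -1.651 -1.188
v 2.258 -1.665 -0.559
v 1.564 -1.992 -0.299
v 1.545 -1.965 -0.799
v 1.974 -1.764 -0.959
v 2.287 -1.393 -0.14
v 1.593 -1.719 0.12
v 1.621 -1.252 0.298
v 2.05 -1.051 0.138
v 2.005 -1.806 -0.151
v 1.587 -0.701 -1.14
v 0.893 -1.027 -0.88
v 1.13 -1.369 -1.158
v 1.559 -1.168 -1.318
v 1.616 -0.428 -0.721
v 0.922 -0.755 -0.461
v 1.206 -0.656 -0.061
v 1.635 -0.455 -0.221
v 1.175 -0.614 -0.869
v -2.374 0.602 -3.586
v -3.336 0.465 -2.916
v -2.769 2.314 -3.802
v -3.73 2.177 -3.131
v -1.85 0.823 -2.789
v -2.811 0.686 -2.118
v -2.244 2.535 -3.004
v -3.206 2.398 -2.334
f 2 1 4
f 2 4 3
f 4 1 5
f 4 5 3
f 5 1 6
f 5 6 3
f 6 1 7
f 6 7 3
f 7 1 8
f 7 8 3
f 8 1 9
f 8 9 3
f 9 1 10
f 9 10 3
f 10 1 11
f 10 11 3
f 11 1 12
f 11 12 3
f 12 1 13
f 12 13 3
f 13 1 14
f 13 14 3
f 14 1 15
f 14 15 3
f 15 1 16
f 15 16 3
f 16 1 17
f 16 17 3
f 17 1 2
f 17 2 3
f 18 55 34
f 55 29 58
f 34 58 23
f 55 58 34
f 18 34 30
f 34 23 35
f 30 35 19
f 34 35 30
f 18 30 39
f 30 19 40
f 39 40 25
f 30 40 39
f 18 39 51
f 39 25 54
f 51 54 28
f 39 54 51
f 18 51 55
f 51 28 59
f 55 59 29
f 51 59 55
f 19 35 46
f 35 23 49
f 46 49 27
f 35 49 46
f 23 58 36
f 58 29 57
f 36 57 22
f 58 57 36
f 29 59 56
f 59 28 52
f 56 52 20
f 59 52 56
f 28 54 53
f 54 25 41
f 53 41 24
f 54 41 53
f 25 40 45
f 40 19 42
f 45 42 26
f 40 42 45
f 21 47 33
f 47 27 48
f 33 48 22
f 47 48 33
f 21 33 31
f 33 22 32
f 31 32 20
f 33 32 31
f 21 31 38
f 31 20 37
f 38 37 24
f 31 37 38
f 21 38 43
f 38 24 44
f 43 44 26
f 38 44 43
f 21 43 47
f 43 26 50
f 47 50 27
f 43 50 47
f 22 48 36
f 48 27 49
f 36 49 23
f 48 49 36
f 20 32 56
f 32 22 57
f 56 57 29
f 32 57 56
f 24 37 53
f 37 20 52
f 53 52 28
f 37 52 53
f 26 44 45
f 44 24 41
f 45 41 25
f 44 41 45
f 27 50 46
f 50 26 42
f 46 42 19
f 50 42 46
f 61 63 60
f 64 61 60
f 60 63 62
f 62 64 60
f 61 67 63
f 65 61 64
f 65 67 61
f 63 67 62
f 66 64 62
f 62 67 66
f 66 65 64
f 67 65 66



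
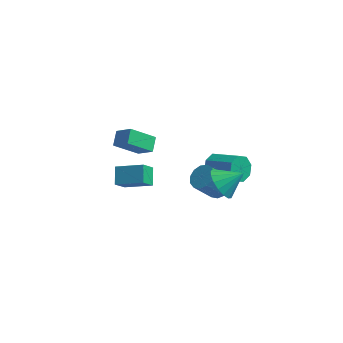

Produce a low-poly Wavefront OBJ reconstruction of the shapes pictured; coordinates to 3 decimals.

v 0.457 3.456 -2.756
v 0.897 3.677 -3.412
v 2.444 3.126 -2.559
v 2.003 2.904 -1.904
v 0.834 4.143 -2.996
v 2.381 3.592 -2.143
v 0.55 4.206 -2.44
v 2.097 3.655 -1.587
v 0.211 3.83 -2.069
v 1.758 3.278 -1.217
v 0.016 3.234 -2.101
v 1.563 2.683 -1.248
v 0.079 2.768 -2.517
v 1.626 2.217 -1.664
v 0.363 2.705 -3.073
v 1.91 2.154 -2.22
v 0.702 3.082 -3.443
v 2.249 2.53 -2.591
v -3.842 -0.185 -1.932
v -4.106 0.681 -1.343
v -3.548 0.488 -2.791
v -3.812 1.354 -2.202
v -2.328 -0.114 -1.358
v -2.592 0.752 -0.769
v -2.034 0.559 -2.217
v -2.298 1.425 -1.628
v 1.383 1.035 -1.704
v 1.819 0.412 -1.714
v 1.033 -0.157 -0.506
v 0.597 0.465 -0.496
v 2.014 0.692 -1.455
v 1.228 0.122 -0.247
v 2.009 1.081 -1.275
v 1.222 0.511 -0.067
v 1.805 1.455 -1.231
v 1.019 0.885 -0.023
v 1.467 1.695 -1.338
v 0.681 1.126 -0.13
v 1.103 1.726 -1.56
v 0.316 1.157 -0.352
v 0.827 1.538 -1.829
v 0.041 0.968 -0.621
v 0.728 1.19 -2.057
v -0.058 0.62 -0.849
v 0.837 0.792 -2.174
v 0.051 0.222 -0.966
v 1.12 0.472 -2.141
v 0.333 -0.098 -0.933
v 1.486 0.33 -1.97
v 0.699 -0.24 -0.762
v 2.619 -3.198 3.375
v 3.156 -3.173 2.629
v 3.581 -2.742 4.085
v 2.964 -2.776 2.635
v 2.693 -2.477 2.81
v 2.405 -2.342 3.114
v 2.166 -2.404 3.479
v 2.03 -2.648 3.82
v 2.03 -3.018 4.059
v 2.164 -3.429 4.141
v 2.402 -3.787 4.048
v 2.69 -4.011 3.801
v 2.962 -4.048 3.457
v 3.155 -3.891 3.093
v 3.225 -3.575 2.795
v -3.633 3.049 -2.453
v -4.779 2.362 -1.385
v -3.72 3.867 -2.02
v -4.866 3.181 -0.952
v -2.734 2.739 -1.688
v -3.88 2.053 -0.62
v -2.821 3.558 -1.255
v -3.967 2.871 -0.187
f 2 1 5
f 2 5 3
f 3 5 6
f 3 6 4
f 5 1 7
f 5 7 6
f 6 7 8
f 6 8 4
f 7 1 9
f 7 9 8
f 8 9 10
f 8 10 4
f 9 1 11
f 9 11 10
f 10 11 12
f 10 12 4
f 11 1 13
f 11 13 12
f 12 13 14
f 12 14 4
f 13 1 15
f 13 15 14
f 14 15 16
f 14 16 4
f 15 1 17
f 15 17 16
f 16 17 18
f 16 18 4
f 17 1 2
f 17 2 18
f 18 2 3
f 18 3 4
f 20 22 19
f 23 20 19
f 19 22 21
f 21 23 19
f 20 26 22
f 24 20 23
f 24 26 20
f 22 26 21
f 25 23 21
f 21 26 25
f 25 24 23
f 26 24 25
f 28 27 31
f 28 31 29
f 29 31 32
f 29 32 30
f 31 27 33
f 31 33 32
f 32 33 34
f 32 34 30
f 33 27 35
f 33 35 34
f 34 35 36
f 34 36 30
f 35 27 37
f 35 37 36
f 36 37 38
f 36 38 30
f 37 27 39
f 37 39 38
f 38 39 40
f 38 40 30
f 39 27 41
f 39 41 40
f 40 41 42
f 40 42 30
f 41 27 43
f 41 43 42
f 42 43 44
f 42 44 30
f 43 27 45
f 43 45 44
f 44 45 46
f 44 46 30
f 45 27 47
f 45 47 46
f 46 47 48
f 46 48 30
f 47 27 49
f 47 49 48
f 48 49 50
f 48 50 30
f 49 27 28
f 49 28 50
f 50 28 29
f 50 29 30
f 52 51 54
f 52 54 53
f 54 51 55
f 54 55 53
f 55 51 56
f 55 56 53
f 56 51 57
f 56 57 53
f 57 51 58
f 57 58 53
f 58 51 59
f 58 59 53
f 59 51 60
f 59 60 53
f 60 51 61
f 60 61 53
f 61 51 62
f 61 62 53
f 62 51 63
f 62 63 53
f 63 51 64
f 63 64 53
f 64 51 65
f 64 65 53
f 65 51 52
f 65 52 53
f 67 69 66
f 70 67 66
f 66 69 68
f 68 70 66
f 67 73 69
f 71 67 70
f 71 73 67
f 69 73 68
f 72 70 68
f 68 73 72
f 72 71 70
f 73 71 72



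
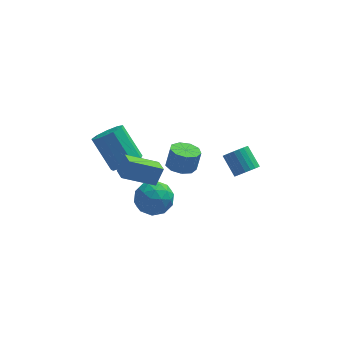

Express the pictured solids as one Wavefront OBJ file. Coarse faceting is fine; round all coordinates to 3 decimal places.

v -1.706 -3.497 1.216
v -3.424 -3.627 2.017
v -1.925 -2.53 0.902
v -3.643 -2.66 1.704
v -1.297 -3.1 2.156
v -3.015 -3.23 2.958
v -1.516 -2.133 1.843
v -3.234 -2.263 2.644
v 3.167 0.29 -1.358
v 3.659 0.802 -1.565
v 3.085 1.723 -0.649
v 2.593 1.21 -0.442
v 3.428 0.853 -1.761
v 2.853 1.774 -0.845
v 3.151 0.807 -1.887
v 2.577 1.727 -0.971
v 2.877 0.671 -1.922
v 2.303 1.591 -1.006
v 2.654 0.469 -1.86
v 2.079 1.389 -0.944
v 2.519 0.236 -1.711
v 1.944 1.156 -0.794
v 2.496 0.012 -1.5
v 1.922 0.933 -0.584
v 2.589 -0.163 -1.265
v 2.015 0.757 -0.349
v 2.783 -0.26 -1.047
v 2.208 0.66 -0.13
v 3.042 -0.262 -0.882
v 2.468 0.658 0.035
v 3.324 -0.169 -0.799
v 2.749 0.751 0.117
v 3.578 0.004 -0.813
v 3.004 0.924 0.103
v 3.761 0.226 -0.921
v 3.187 1.146 -0.005
v 3.842 0.459 -1.105
v 3.267 1.379 -0.189
v 3.806 0.663 -1.333
v 3.231 1.583 -0.417
v -3.132 0.352 -0.497
v -2.394 0.179 0.058
v -3.389 1.234 1.712
v -4.128 1.408 1.157
v -2.311 0.737 -0.249
v -3.307 1.793 1.405
v -2.613 1.116 -0.672
v -3.609 2.172 0.982
v -3.158 1.137 -1.013
v -4.153 2.193 0.64
v -3.69 0.791 -1.113
v -4.686 1.847 0.541
v -3.962 0.24 -0.924
v -4.957 1.295 0.729
v -3.845 -0.259 -0.536
v -4.841 0.796 1.118
v -3.395 -0.472 -0.129
v -4.391 0.584 1.525
v -2.822 -0.299 0.106
v -3.817 0.757 1.759
v -0.191 3.425 -3.712
v 0.657 3.245 -3.863
v 0.919 3.455 -2.638
v 0.071 3.635 -2.488
v 0.554 3.833 -3.942
v 0.816 4.043 -2.717
v 0.103 4.23 -3.913
v 0.365 4.44 -2.688
v -0.486 4.25 -3.791
v -0.224 4.46 -2.566
v -0.937 3.884 -3.632
v -0.675 4.094 -2.407
v -1.039 3.304 -3.51
v -0.777 3.514 -2.285
v -0.744 2.78 -3.484
v -0.482 2.99 -2.259
v -0.19 2.558 -3.564
v 0.072 2.768 -2.339
v 0.363 2.741 -3.714
v 0.625 2.951 -2.489
v -1.834 1.684 -3.478
v -0.799 1.219 -3.701
v -2.661 0.081 -3.979
v -1.626 -0.384 -4.202
v -1.932 -0.149 -3.111
v -1.42 0.841 -2.802
v -2.04 0.459 -4.878
v -1.528 1.449 -4.569
v -0.926 0.462 -4.566
v -0.859 0.086 -3.474
v -2.601 1.214 -4.206
v -2.534 0.838 -3.114
v -1.244 1.592 -3.546
v -2.216 -0.292 -4.134
v -2.396 -0.154 -3.493
v -1.787 -0.427 -3.624
v -1.609 1.37 -3.017
v -1.001 1.097 -3.148
v -1.667 0.293 -2.801
v -2.459 0.203 -4.532
v -1.851 -0.07 -4.663
v -1.673 1.727 -4.056
v -1.064 1.454 -4.187
v -1.793 1.007 -4.879
v -0.71 0.874 -4.185
v -1.196 -0.068 -4.48
v -1.439 0.427 -4.877
v -1.139 1.009 -4.695
v -0.671 0.653 -3.544
v -1.157 -0.289 -3.838
v -1.337 -0.151 -3.197
v -1.036 0.431 -3.015
v -0.745 0.208 -4.052
v -2.303 1.589 -3.842
v -2.789 0.647 -4.136
v -2.424 0.869 -4.665
v -2.123 1.451 -4.483
v -2.264 1.368 -3.2
v -2.75 0.426 -3.495
v -2.321 0.291 -2.985
v -2.021 0.873 -2.803
v -2.715 1.092 -3.628
f 2 4 1
f 5 2 1
f 1 4 3
f 3 5 1
f 2 8 4
f 6 2 5
f 6 8 2
f 4 8 3
f 7 5 3
f 3 8 7
f 7 6 5
f 8 6 7
f 10 9 13
f 10 13 11
f 11 13 14
f 11 14 12
f 13 9 15
f 13 15 14
f 14 15 16
f 14 16 12
f 15 9 17
f 15 17 16
f 16 17 18
f 16 18 12
f 17 9 19
f 17 19 18
f 18 19 20
f 18 20 12
f 19 9 21
f 19 21 20
f 20 21 22
f 20 22 12
f 21 9 23
f 21 23 22
f 22 23 24
f 22 24 12
f 23 9 25
f 23 25 24
f 24 25 26
f 24 26 12
f 25 9 27
f 25 27 26
f 26 27 28
f 26 28 12
f 27 9 29
f 27 29 28
f 28 29 30
f 28 30 12
f 29 9 31
f 29 31 30
f 30 31 32
f 30 32 12
f 31 9 33
f 31 33 32
f 32 33 34
f 32 34 12
f 33 9 35
f 33 35 34
f 34 35 36
f 34 36 12
f 35 9 37
f 35 37 36
f 36 37 38
f 36 38 12
f 37 9 39
f 37 39 38
f 38 39 40
f 38 40 12
f 39 9 10
f 39 10 40
f 40 10 11
f 40 11 12
f 42 41 45
f 42 45 43
f 43 45 46
f 43 46 44
f 45 41 47
f 45 47 46
f 46 47 48
f 46 48 44
f 47 41 49
f 47 49 48
f 48 49 50
f 48 50 44
f 49 41 51
f 49 51 50
f 50 51 52
f 50 52 44
f 51 41 53
f 51 53 52
f 52 53 54
f 52 54 44
f 53 41 55
f 53 55 54
f 54 55 56
f 54 56 44
f 55 41 57
f 55 57 56
f 56 57 58
f 56 58 44
f 57 41 59
f 57 59 58
f 58 59 60
f 58 60 44
f 59 41 42
f 59 42 60
f 60 42 43
f 60 43 44
f 62 61 65
f 62 65 63
f 63 65 66
f 63 66 64
f 65 61 67
f 65 67 66
f 66 67 68
f 66 68 64
f 67 61 69
f 67 69 68
f 68 69 70
f 68 70 64
f 69 61 71
f 69 71 70
f 70 71 72
f 70 72 64
f 71 61 73
f 71 73 72
f 72 73 74
f 72 74 64
f 73 61 75
f 73 75 74
f 74 75 76
f 74 76 64
f 75 61 77
f 75 77 76
f 76 77 78
f 76 78 64
f 77 61 79
f 77 79 78
f 78 79 80
f 78 80 64
f 79 61 62
f 79 62 80
f 80 62 63
f 80 63 64
f 81 118 97
f 118 92 121
f 97 121 86
f 118 121 97
f 81 97 93
f 97 86 98
f 93 98 82
f 97 98 93
f 81 93 102
f 93 82 103
f 102 103 88
f 93 103 102
f 81 102 114
f 102 88 117
f 114 117 91
f 102 117 114
f 81 114 118
f 114 91 122
f 118 122 92
f 114 122 118
f 82 98 109
f 98 86 112
f 109 112 90
f 98 112 109
f 86 121 99
f 121 92 120
f 99 120 85
f 121 120 99
f 92 122 119
f 122 91 115
f 119 115 83
f 122 115 119
f 91 117 116
f 117 88 104
f 116 104 87
f 117 104 116
f 88 103 108
f 103 82 105
f 108 105 89
f 103 105 108
f 84 110 96
f 110 90 111
f 96 111 85
f 110 111 96
f 84 96 94
f 96 85 95
f 94 95 83
f 96 95 94
f 84 94 101
f 94 83 100
f 101 100 87
f 94 100 101
f 84 101 106
f 101 87 107
f 106 107 89
f 101 107 106
f 84 106 110
f 106 89 113
f 110 113 90
f 106 113 110
f 85 111 99
f 111 90 112
f 99 112 86
f 111 112 99
f 83 95 119
f 95 85 120
f 119 120 92
f 95 120 119
f 87 100 116
f 100 83 115
f 116 115 91
f 100 115 116
f 89 107 108
f 107 87 104
f 108 104 88
f 107 104 108
f 90 113 109
f 113 89 105
f 109 105 82
f 113 105 109



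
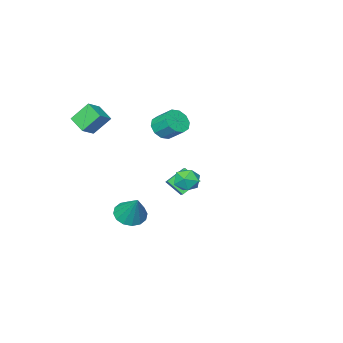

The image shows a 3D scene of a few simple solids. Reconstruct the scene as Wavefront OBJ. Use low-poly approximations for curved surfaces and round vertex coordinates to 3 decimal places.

v -4.049 -3.919 -2.82
v -3.679 -3.297 -2.395
v -4.485 -3.069 -3.687
v -4.115 -2.446 -3.262
v -2.885 -4.094 -3.578
v -2.515 -3.471 -3.153
v -3.321 -3.243 -4.445
v -2.951 -2.621 -4.02
v 1.083 3.51 1.307
v 1.434 3.74 0.603
v 2.226 2.96 1.697
v 2.577 3.19 0.993
v 2.365 3.755 1.548
v 1.658 4.094 1.307
v 2.002 2.606 0.993
v 1.295 2.945 0.752
v 2.002 3.181 0.408
v 2.226 3.891 0.751
v 1.434 2.809 1.549
v 1.658 3.519 1.892
v -0.968 -1.976 2.199
v -0.513 -2.375 2.81
v -0.737 -1.404 3.612
v -1.192 -1.004 3.001
v -0.18 -2.069 2.531
v -0.404 -1.097 3.334
v -0.148 -1.727 2.126
v -0.372 -0.755 2.928
v -0.429 -1.48 1.748
v -0.653 -0.508 2.551
v -0.916 -1.422 1.543
v -1.14 -0.45 2.345
v -1.423 -1.576 1.588
v -1.647 -0.605 2.39
v -1.756 -1.883 1.866
v -1.98 -0.911 2.669
v -1.788 -2.225 2.272
v -2.012 -1.253 3.074
v -1.507 -2.472 2.649
v -1.731 -1.5 3.452
v -1.02 -2.53 2.855
v -1.244 -1.558 3.657
v 2.744 -4.43 2.915
v 1.944 -3.886 4.008
v 2.815 -3.31 2.41
v 2.015 -2.766 3.504
v 3.645 -4.234 3.476
v 2.845 -3.69 4.57
v 3.716 -3.114 2.972
v 2.916 -2.57 4.065
v 1.122 -2.306 -4.022
v 1.926 -1.935 -4.418
v 1.438 -1.254 -2.398
v 1.558 -1.62 -4.551
v 1.074 -1.488 -4.542
v 0.602 -1.576 -4.393
v 0.27 -1.859 -4.145
v 0.166 -2.262 -3.864
v 0.318 -2.676 -3.625
v 0.686 -2.992 -3.493
v 1.17 -3.123 -3.502
v 1.642 -3.036 -3.65
v 1.974 -2.752 -3.898
v 2.078 -2.35 -4.179
f 2 4 1
f 5 2 1
f 1 4 3
f 3 5 1
f 2 8 4
f 6 2 5
f 6 8 2
f 4 8 3
f 7 5 3
f 3 8 7
f 7 6 5
f 8 6 7
f 9 20 14
f 9 14 10
f 9 10 16
f 9 16 19
f 9 19 20
f 10 14 18
f 14 20 13
f 20 19 11
f 19 16 15
f 16 10 17
f 12 18 13
f 12 13 11
f 12 11 15
f 12 15 17
f 12 17 18
f 13 18 14
f 11 13 20
f 15 11 19
f 17 15 16
f 18 17 10
f 22 21 25
f 22 25 23
f 23 25 26
f 23 26 24
f 25 21 27
f 25 27 26
f 26 27 28
f 26 28 24
f 27 21 29
f 27 29 28
f 28 29 30
f 28 30 24
f 29 21 31
f 29 31 30
f 30 31 32
f 30 32 24
f 31 21 33
f 31 33 32
f 32 33 34
f 32 34 24
f 33 21 35
f 33 35 34
f 34 35 36
f 34 36 24
f 35 21 37
f 35 37 36
f 36 37 38
f 36 38 24
f 37 21 39
f 37 39 38
f 38 39 40
f 38 40 24
f 39 21 41
f 39 41 40
f 40 41 42
f 40 42 24
f 41 21 22
f 41 22 42
f 42 22 23
f 42 23 24
f 44 46 43
f 47 44 43
f 43 46 45
f 45 47 43
f 44 50 46
f 48 44 47
f 48 50 44
f 46 50 45
f 49 47 45
f 45 50 49
f 49 48 47
f 50 48 49
f 52 51 54
f 52 54 53
f 54 51 55
f 54 55 53
f 55 51 56
f 55 56 53
f 56 51 57
f 56 57 53
f 57 51 58
f 57 58 53
f 58 51 59
f 58 59 53
f 59 51 60
f 59 60 53
f 60 51 61
f 60 61 53
f 61 51 62
f 61 62 53
f 62 51 63
f 62 63 53
f 63 51 64
f 63 64 53
f 64 51 52
f 64 52 53



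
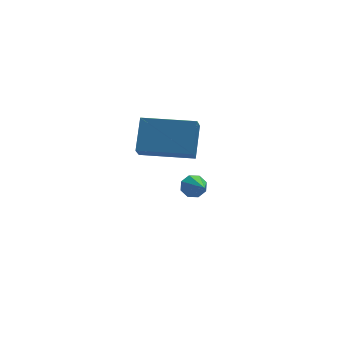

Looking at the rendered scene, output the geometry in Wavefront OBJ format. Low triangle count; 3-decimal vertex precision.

v -2.377 -3.583 1.716
v -1.884 -2.705 2.689
v -4.053 -2.626 1.702
v -3.56 -1.749 2.675
v -2.08 -3.071 1.105
v -1.587 -2.194 2.078
v -3.756 -2.115 1.091
v -3.263 -1.237 2.064
v -0.951 -0.054 -2.65
v -0.447 -0.043 -2.571
v -1.049 -1.366 -1.83
v -0.646 0.146 -2.294
v -1.024 0.217 -2.225
v -1.358 0.13 -2.406
v -1.454 -0.066 -2.73
v -1.255 -0.255 -3.007
v -0.877 -0.326 -3.076
v -0.543 -0.238 -2.895
f 2 4 1
f 5 2 1
f 1 4 3
f 3 5 1
f 2 8 4
f 6 2 5
f 6 8 2
f 4 8 3
f 7 5 3
f 3 8 7
f 7 6 5
f 8 6 7
f 10 9 12
f 10 12 11
f 12 9 13
f 12 13 11
f 13 9 14
f 13 14 11
f 14 9 15
f 14 15 11
f 15 9 16
f 15 16 11
f 16 9 17
f 16 17 11
f 17 9 18
f 17 18 11
f 18 9 10
f 18 10 11



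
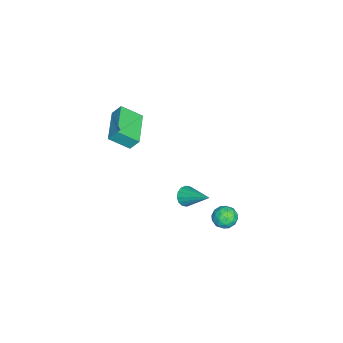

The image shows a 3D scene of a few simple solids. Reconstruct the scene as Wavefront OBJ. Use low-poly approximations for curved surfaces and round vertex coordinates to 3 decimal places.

v 0.532 -0.017 -4.067
v 0.985 -0.461 -3.797
v 1.368 1.477 -3.013
v 1.142 -0.339 -4.094
v 1.135 -0.131 -4.383
v 0.966 0.108 -4.589
v 0.682 0.314 -4.654
v 0.357 0.431 -4.562
v 0.079 0.428 -4.338
v -0.077 0.306 -4.041
v -0.07 0.097 -3.751
v 0.098 -0.142 -3.546
v 0.383 -0.347 -3.48
v 0.707 -0.464 -3.572
v 1.316 -2.82 3.037
v 1.548 -3.967 3.893
v 1.3 -2.296 3.744
v 1.532 -3.443 4.6
v 3.468 -2.517 2.86
v 3.7 -3.664 3.716
v 3.452 -1.993 3.567
v 3.684 -3.14 4.423
v 1.831 2.785 -3.294
v 2.37 3.019 -2.769
v 2.73 2.141 -3.931
v 3.269 2.375 -3.406
v 2.708 1.864 -3.193
v 2.152 2.262 -2.8
v 2.948 2.898 -3.9
v 2.392 3.296 -3.507
v 3.061 3.089 -3.144
v 2.912 2.45 -2.706
v 2.188 2.71 -3.994
v 2.039 2.071 -3.556
v 2.022 2.958 -2.976
v 3.078 2.202 -3.724
v 2.748 1.901 -3.599
v 3.066 2.039 -3.291
v 1.893 2.513 -2.994
v 2.211 2.651 -2.685
v 2.409 1.972 -2.934
v 2.889 2.509 -4.015
v 3.207 2.647 -3.706
v 2.034 3.121 -3.409
v 2.352 3.259 -3.101
v 2.691 3.188 -3.766
v 2.745 3.137 -2.887
v 3.273 2.759 -3.261
v 3.084 3.066 -3.552
v 2.757 3.3 -3.321
v 2.657 2.761 -2.63
v 3.186 2.383 -3.004
v 2.856 2.082 -2.88
v 2.529 2.316 -2.648
v 3.063 2.802 -2.85
v 1.914 2.777 -3.696
v 2.443 2.399 -4.07
v 2.571 2.844 -4.052
v 2.244 3.078 -3.82
v 1.827 2.401 -3.439
v 2.355 2.023 -3.813
v 2.343 1.86 -3.379
v 2.016 2.094 -3.148
v 2.037 2.358 -3.85
f 2 1 4
f 2 4 3
f 4 1 5
f 4 5 3
f 5 1 6
f 5 6 3
f 6 1 7
f 6 7 3
f 7 1 8
f 7 8 3
f 8 1 9
f 8 9 3
f 9 1 10
f 9 10 3
f 10 1 11
f 10 11 3
f 11 1 12
f 11 12 3
f 12 1 13
f 12 13 3
f 13 1 14
f 13 14 3
f 14 1 2
f 14 2 3
f 16 18 15
f 19 16 15
f 15 18 17
f 17 19 15
f 16 22 18
f 20 16 19
f 20 22 16
f 18 22 17
f 21 19 17
f 17 22 21
f 21 20 19
f 22 20 21
f 23 60 39
f 60 34 63
f 39 63 28
f 60 63 39
f 23 39 35
f 39 28 40
f 35 40 24
f 39 40 35
f 23 35 44
f 35 24 45
f 44 45 30
f 35 45 44
f 23 44 56
f 44 30 59
f 56 59 33
f 44 59 56
f 23 56 60
f 56 33 64
f 60 64 34
f 56 64 60
f 24 40 51
f 40 28 54
f 51 54 32
f 40 54 51
f 28 63 41
f 63 34 62
f 41 62 27
f 63 62 41
f 34 64 61
f 64 33 57
f 61 57 25
f 64 57 61
f 33 59 58
f 59 30 46
f 58 46 29
f 59 46 58
f 30 45 50
f 45 24 47
f 50 47 31
f 45 47 50
f 26 52 38
f 52 32 53
f 38 53 27
f 52 53 38
f 26 38 36
f 38 27 37
f 36 37 25
f 38 37 36
f 26 36 43
f 36 25 42
f 43 42 29
f 36 42 43
f 26 43 48
f 43 29 49
f 48 49 31
f 43 49 48
f 26 48 52
f 48 31 55
f 52 55 32
f 48 55 52
f 27 53 41
f 53 32 54
f 41 54 28
f 53 54 41
f 25 37 61
f 37 27 62
f 61 62 34
f 37 62 61
f 29 42 58
f 42 25 57
f 58 57 33
f 42 57 58
f 31 49 50
f 49 29 46
f 50 46 30
f 49 46 50
f 32 55 51
f 55 31 47
f 51 47 24
f 55 47 51



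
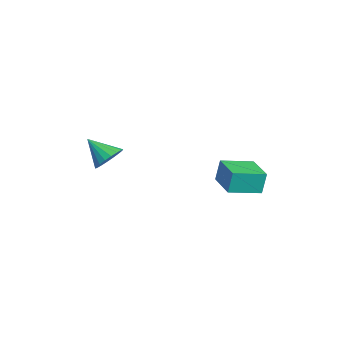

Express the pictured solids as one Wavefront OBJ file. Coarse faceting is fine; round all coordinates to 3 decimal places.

v 2.815 2.603 0.272
v 2.73 2.89 1.752
v 2.464 4.632 -0.141
v 2.379 4.919 1.339
v 4.941 2.981 0.321
v 4.856 3.268 1.801
v 4.59 5.01 -0.092
v 4.505 5.297 1.388
v -0.054 -3.249 0.874
v 0.807 -3.899 0.913
v -1.006 -4.431 2.146
v 0.893 -3.587 1.268
v 0.791 -3.207 1.545
v 0.522 -2.836 1.689
v 0.139 -2.546 1.672
v -0.283 -2.396 1.497
v -0.659 -2.414 1.198
v -0.916 -2.598 0.835
v -1.002 -2.91 0.48
v -0.9 -3.29 0.203
v -0.631 -3.661 0.059
v -0.247 -3.951 0.077
v 0.174 -4.101 0.252
v 0.55 -4.083 0.55
f 2 4 1
f 5 2 1
f 1 4 3
f 3 5 1
f 2 8 4
f 6 2 5
f 6 8 2
f 4 8 3
f 7 5 3
f 3 8 7
f 7 6 5
f 8 6 7
f 10 9 12
f 10 12 11
f 12 9 13
f 12 13 11
f 13 9 14
f 13 14 11
f 14 9 15
f 14 15 11
f 15 9 16
f 15 16 11
f 16 9 17
f 16 17 11
f 17 9 18
f 17 18 11
f 18 9 19
f 18 19 11
f 19 9 20
f 19 20 11
f 20 9 21
f 20 21 11
f 21 9 22
f 21 22 11
f 22 9 23
f 22 23 11
f 23 9 24
f 23 24 11
f 24 9 10
f 24 10 11



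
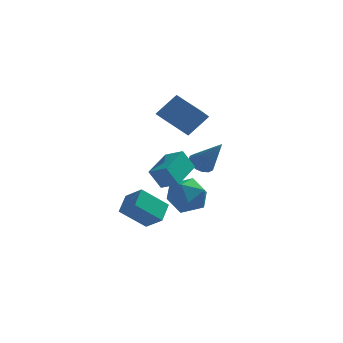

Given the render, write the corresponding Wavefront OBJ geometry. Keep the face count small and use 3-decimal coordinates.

v 1.129 -3.022 -0.156
v 0.552 -3.135 0.901
v 1.687 -1.305 0.331
v 1.11 -1.418 1.389
v 2.03 -3.442 0.291
v 1.453 -3.555 1.349
v 2.588 -1.725 0.779
v 2.011 -1.838 1.836
v 2.762 -0.671 0.622
v 3.159 -1.067 0.187
v 3.838 -1.349 2.218
v 3.333 -0.744 0.206
v 3.354 -0.401 0.338
v 3.217 -0.131 0.545
v 2.958 -0.005 0.774
v 2.646 -0.058 0.961
v 2.366 -0.275 1.058
v 2.191 -0.598 1.039
v 2.17 -0.94 0.907
v 2.307 -1.211 0.7
v 2.567 -1.336 0.471
v 2.878 -1.284 0.284
v 0.624 3.417 -2.606
v 1.317 4.227 -3.242
v 1.783 1.913 -3.258
v 2.476 2.723 -3.894
v 2.506 2.72 -2.654
v 1.79 3.65 -2.251
v 1.31 2.49 -4.249
v 0.594 3.42 -3.846
v 1.741 3.654 -4.257
v 2.48 3.796 -3.271
v 0.62 2.344 -3.229
v 1.359 2.486 -2.243
v 0.18 -1.616 -3.459
v -1.078 -2.089 -2.292
v 0.342 -0.547 -2.851
v -0.916 -1.02 -1.685
v 1.056 -2.16 -2.735
v -0.202 -2.633 -1.569
v 1.218 -1.091 -2.128
v -0.04 -1.564 -0.961
v 1.749 2.079 1.391
v 1.521 1.036 2.115
v 0.368 2.908 2.151
v 0.141 1.864 2.875
v 2.719 2.656 2.525
v 2.492 1.612 3.249
v 1.339 3.484 3.285
v 1.111 2.441 4.009
f 2 4 1
f 5 2 1
f 1 4 3
f 3 5 1
f 2 8 4
f 6 2 5
f 6 8 2
f 4 8 3
f 7 5 3
f 3 8 7
f 7 6 5
f 8 6 7
f 10 9 12
f 10 12 11
f 12 9 13
f 12 13 11
f 13 9 14
f 13 14 11
f 14 9 15
f 14 15 11
f 15 9 16
f 15 16 11
f 16 9 17
f 16 17 11
f 17 9 18
f 17 18 11
f 18 9 19
f 18 19 11
f 19 9 20
f 19 20 11
f 20 9 21
f 20 21 11
f 21 9 22
f 21 22 11
f 22 9 10
f 22 10 11
f 23 34 28
f 23 28 24
f 23 24 30
f 23 30 33
f 23 33 34
f 24 28 32
f 28 34 27
f 34 33 25
f 33 30 29
f 30 24 31
f 26 32 27
f 26 27 25
f 26 25 29
f 26 29 31
f 26 31 32
f 27 32 28
f 25 27 34
f 29 25 33
f 31 29 30
f 32 31 24
f 36 38 35
f 39 36 35
f 35 38 37
f 37 39 35
f 36 42 38
f 40 36 39
f 40 42 36
f 38 42 37
f 41 39 37
f 37 42 41
f 41 40 39
f 42 40 41
f 44 46 43
f 47 44 43
f 43 46 45
f 45 47 43
f 44 50 46
f 48 44 47
f 48 50 44
f 46 50 45
f 49 47 45
f 45 50 49
f 49 48 47
f 50 48 49



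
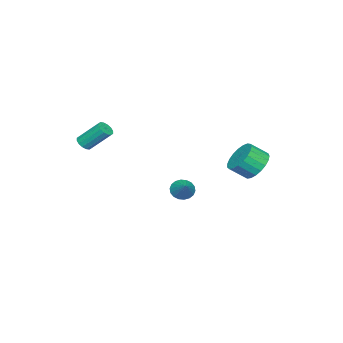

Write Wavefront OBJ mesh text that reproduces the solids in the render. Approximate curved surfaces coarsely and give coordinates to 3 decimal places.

v -3.286 -0.761 -4.334
v -2.898 -1.381 -4.224
v -2.314 0.001 -3.466
v -2.758 -1.254 -4.494
v -2.722 -1.029 -4.731
v -2.798 -0.75 -4.89
v -2.97 -0.474 -4.939
v -3.206 -0.255 -4.868
v -3.457 -0.136 -4.692
v -3.674 -0.14 -4.444
v -3.815 -0.268 -4.175
v -3.85 -0.493 -3.937
v -3.774 -0.771 -3.778
v -3.602 -1.048 -3.73
v -3.367 -1.267 -3.8
v -3.116 -1.386 -3.977
v -3.134 4.022 -1.291
v -2.435 3.773 -2.062
v -1.866 2.949 -1.28
v -2.566 3.198 -0.509
v -2.23 4.11 -1.856
v -1.661 3.286 -1.074
v -2.181 4.432 -1.552
v -1.613 3.608 -0.77
v -2.297 4.682 -1.204
v -1.729 3.859 -0.422
v -2.558 4.819 -0.87
v -1.989 3.995 -0.088
v -2.918 4.818 -0.609
v -2.35 3.994 0.173
v -3.316 4.679 -0.466
v -2.748 3.855 0.316
v -3.683 4.427 -0.466
v -3.114 3.603 0.316
v -3.954 4.104 -0.608
v -3.386 3.28 0.174
v -4.084 3.767 -0.869
v -3.516 2.944 -0.087
v -4.049 3.475 -1.202
v -3.481 2.651 -0.42
v -3.857 3.277 -1.551
v -3.288 2.453 -0.769
v -3.539 3.207 -1.855
v -2.971 2.384 -1.073
v -3.151 3.279 -2.061
v -2.583 2.455 -1.279
v -2.761 3.479 -2.134
v -2.193 2.655 -1.352
v 1.934 -4.036 0.694
v 2.465 -4.048 0.836
v 2.157 -2.836 2.088
v 1.626 -2.824 1.946
v 2.447 -3.846 0.636
v 2.139 -2.634 1.888
v 2.291 -3.695 0.451
v 1.983 -2.483 1.704
v 2.039 -3.636 0.332
v 1.732 -2.423 1.584
v 1.76 -3.683 0.309
v 1.452 -2.471 1.562
v 1.527 -3.826 0.39
v 1.219 -2.613 1.642
v 1.403 -4.024 0.552
v 1.095 -2.812 1.804
v 1.421 -4.226 0.752
v 1.113 -3.014 2.004
v 1.577 -4.377 0.936
v 1.269 -3.165 2.189
v 1.828 -4.437 1.056
v 1.521 -3.224 2.308
v 2.108 -4.389 1.078
v 1.8 -3.177 2.331
v 2.341 -4.247 0.998
v 2.033 -3.034 2.25
f 2 1 4
f 2 4 3
f 4 1 5
f 4 5 3
f 5 1 6
f 5 6 3
f 6 1 7
f 6 7 3
f 7 1 8
f 7 8 3
f 8 1 9
f 8 9 3
f 9 1 10
f 9 10 3
f 10 1 11
f 10 11 3
f 11 1 12
f 11 12 3
f 12 1 13
f 12 13 3
f 13 1 14
f 13 14 3
f 14 1 15
f 14 15 3
f 15 1 16
f 15 16 3
f 16 1 2
f 16 2 3
f 18 17 21
f 18 21 19
f 19 21 22
f 19 22 20
f 21 17 23
f 21 23 22
f 22 23 24
f 22 24 20
f 23 17 25
f 23 25 24
f 24 25 26
f 24 26 20
f 25 17 27
f 25 27 26
f 26 27 28
f 26 28 20
f 27 17 29
f 27 29 28
f 28 29 30
f 28 30 20
f 29 17 31
f 29 31 30
f 30 31 32
f 30 32 20
f 31 17 33
f 31 33 32
f 32 33 34
f 32 34 20
f 33 17 35
f 33 35 34
f 34 35 36
f 34 36 20
f 35 17 37
f 35 37 36
f 36 37 38
f 36 38 20
f 37 17 39
f 37 39 38
f 38 39 40
f 38 40 20
f 39 17 41
f 39 41 40
f 40 41 42
f 40 42 20
f 41 17 43
f 41 43 42
f 42 43 44
f 42 44 20
f 43 17 45
f 43 45 44
f 44 45 46
f 44 46 20
f 45 17 47
f 45 47 46
f 46 47 48
f 46 48 20
f 47 17 18
f 47 18 48
f 48 18 19
f 48 19 20
f 50 49 53
f 50 53 51
f 51 53 54
f 51 54 52
f 53 49 55
f 53 55 54
f 54 55 56
f 54 56 52
f 55 49 57
f 55 57 56
f 56 57 58
f 56 58 52
f 57 49 59
f 57 59 58
f 58 59 60
f 58 60 52
f 59 49 61
f 59 61 60
f 60 61 62
f 60 62 52
f 61 49 63
f 61 63 62
f 62 63 64
f 62 64 52
f 63 49 65
f 63 65 64
f 64 65 66
f 64 66 52
f 65 49 67
f 65 67 66
f 66 67 68
f 66 68 52
f 67 49 69
f 67 69 68
f 68 69 70
f 68 70 52
f 69 49 71
f 69 71 70
f 70 71 72
f 70 72 52
f 71 49 73
f 71 73 72
f 72 73 74
f 72 74 52
f 73 49 50
f 73 50 74
f 74 50 51
f 74 51 52



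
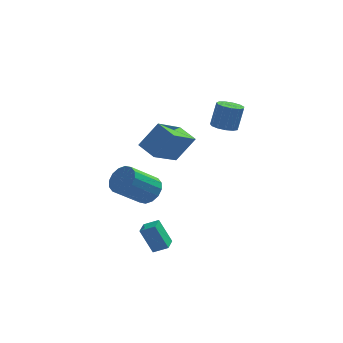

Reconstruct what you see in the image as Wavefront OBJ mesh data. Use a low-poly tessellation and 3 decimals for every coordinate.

v -0.403 -2.051 -4.159
v -1.051 -1.752 -2.806
v -0.206 -1.148 -4.264
v -0.854 -0.849 -2.911
v 0.354 -2.171 -3.769
v -0.294 -1.872 -2.416
v 0.551 -1.268 -3.874
v -0.097 -0.969 -2.521
v -0.327 -1.442 2.284
v -1.073 -0.603 2.648
v 0.771 0.008 1.195
v 0.025 0.846 1.559
v 0.635 -1.166 3.621
v -0.111 -0.328 3.985
v 1.733 0.283 2.532
v 0.987 1.122 2.896
v -0.582 3.949 -3.39
v 0.083 3.857 -2.76
v -1.293 3.059 -1.421
v -1.958 3.151 -2.05
v -0.097 4.292 -2.687
v -1.474 3.494 -1.348
v -0.407 4.635 -2.801
v -1.784 3.836 -1.462
v -0.764 4.794 -3.074
v -2.141 3.995 -1.735
v -1.072 4.726 -3.431
v -2.449 3.928 -2.091
v -1.249 4.451 -3.776
v -2.626 3.653 -2.437
v -1.247 4.041 -4.019
v -2.623 3.243 -2.68
v -1.066 3.606 -4.092
v -2.443 2.808 -2.753
v -0.756 3.264 -3.978
v -2.133 2.465 -2.639
v -0.399 3.105 -3.705
v -1.776 2.306 -2.366
v -0.091 3.172 -3.349
v -1.468 2.374 -2.009
v 0.086 3.447 -3.003
v -1.291 2.649 -1.664
v 3.201 1.798 2.554
v 3.891 1.896 2.373
v 4.208 2.201 3.744
v 3.519 2.102 3.926
v 3.71 2.257 2.335
v 4.027 2.562 3.706
v 3.367 2.473 2.366
v 3.685 2.777 3.737
v 2.972 2.473 2.457
v 3.29 2.778 3.829
v 2.65 2.26 2.58
v 2.967 2.564 3.951
v 2.502 1.9 2.694
v 2.82 2.204 4.065
v 2.577 1.507 2.764
v 2.894 1.811 4.135
v 2.85 1.207 2.767
v 3.167 1.511 4.138
v 3.234 1.094 2.703
v 3.552 1.398 4.074
v 3.608 1.205 2.592
v 3.926 1.509 3.963
v 3.853 1.504 2.469
v 4.171 1.808 3.84
f 2 4 1
f 5 2 1
f 1 4 3
f 3 5 1
f 2 8 4
f 6 2 5
f 6 8 2
f 4 8 3
f 7 5 3
f 3 8 7
f 7 6 5
f 8 6 7
f 10 12 9
f 13 10 9
f 9 12 11
f 11 13 9
f 10 16 12
f 14 10 13
f 14 16 10
f 12 16 11
f 15 13 11
f 11 16 15
f 15 14 13
f 16 14 15
f 18 17 21
f 18 21 19
f 19 21 22
f 19 22 20
f 21 17 23
f 21 23 22
f 22 23 24
f 22 24 20
f 23 17 25
f 23 25 24
f 24 25 26
f 24 26 20
f 25 17 27
f 25 27 26
f 26 27 28
f 26 28 20
f 27 17 29
f 27 29 28
f 28 29 30
f 28 30 20
f 29 17 31
f 29 31 30
f 30 31 32
f 30 32 20
f 31 17 33
f 31 33 32
f 32 33 34
f 32 34 20
f 33 17 35
f 33 35 34
f 34 35 36
f 34 36 20
f 35 17 37
f 35 37 36
f 36 37 38
f 36 38 20
f 37 17 39
f 37 39 38
f 38 39 40
f 38 40 20
f 39 17 41
f 39 41 40
f 40 41 42
f 40 42 20
f 41 17 18
f 41 18 42
f 42 18 19
f 42 19 20
f 44 43 47
f 44 47 45
f 45 47 48
f 45 48 46
f 47 43 49
f 47 49 48
f 48 49 50
f 48 50 46
f 49 43 51
f 49 51 50
f 50 51 52
f 50 52 46
f 51 43 53
f 51 53 52
f 52 53 54
f 52 54 46
f 53 43 55
f 53 55 54
f 54 55 56
f 54 56 46
f 55 43 57
f 55 57 56
f 56 57 58
f 56 58 46
f 57 43 59
f 57 59 58
f 58 59 60
f 58 60 46
f 59 43 61
f 59 61 60
f 60 61 62
f 60 62 46
f 61 43 63
f 61 63 62
f 62 63 64
f 62 64 46
f 63 43 65
f 63 65 64
f 64 65 66
f 64 66 46
f 65 43 44
f 65 44 66
f 66 44 45
f 66 45 46

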